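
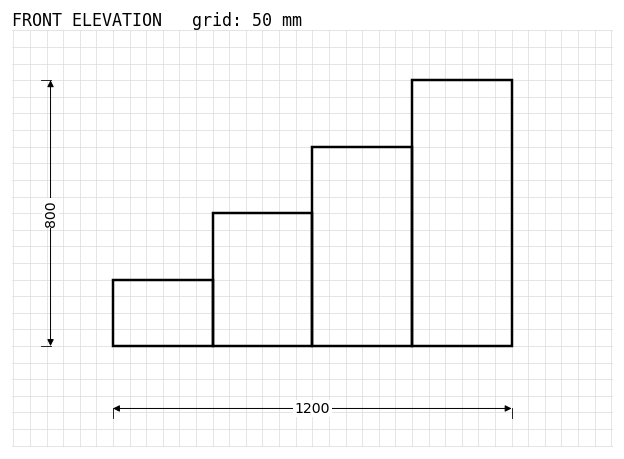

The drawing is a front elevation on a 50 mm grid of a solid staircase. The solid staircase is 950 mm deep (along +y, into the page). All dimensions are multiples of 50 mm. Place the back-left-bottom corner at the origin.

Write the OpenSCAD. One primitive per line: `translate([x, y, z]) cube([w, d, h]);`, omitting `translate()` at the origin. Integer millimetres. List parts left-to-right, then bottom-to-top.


cube([300, 950, 200]);
translate([300, 0, 0]) cube([300, 950, 400]);
translate([600, 0, 0]) cube([300, 950, 600]);
translate([900, 0, 0]) cube([300, 950, 800]);


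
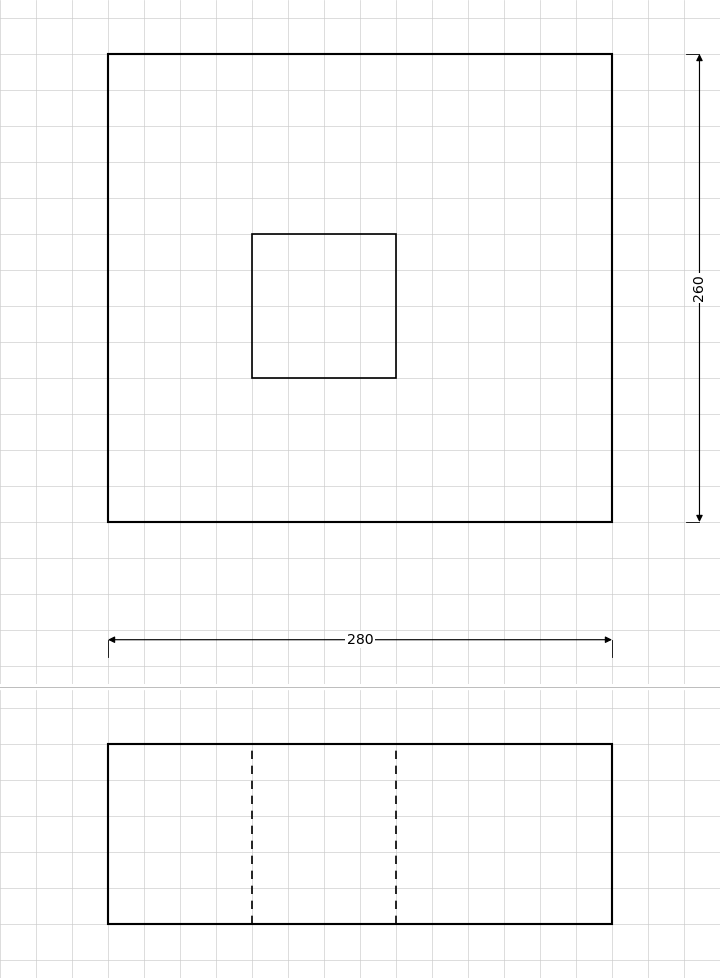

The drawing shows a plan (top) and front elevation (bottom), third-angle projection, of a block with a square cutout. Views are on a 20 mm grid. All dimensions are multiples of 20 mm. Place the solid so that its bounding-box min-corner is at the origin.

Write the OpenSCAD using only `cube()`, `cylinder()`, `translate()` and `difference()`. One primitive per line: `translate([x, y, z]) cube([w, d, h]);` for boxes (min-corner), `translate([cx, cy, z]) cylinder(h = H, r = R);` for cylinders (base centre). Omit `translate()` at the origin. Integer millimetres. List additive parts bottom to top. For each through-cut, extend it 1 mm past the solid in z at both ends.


difference() {
  cube([280, 260, 100]);
  translate([80, 80, -1]) cube([80, 80, 102]);
}


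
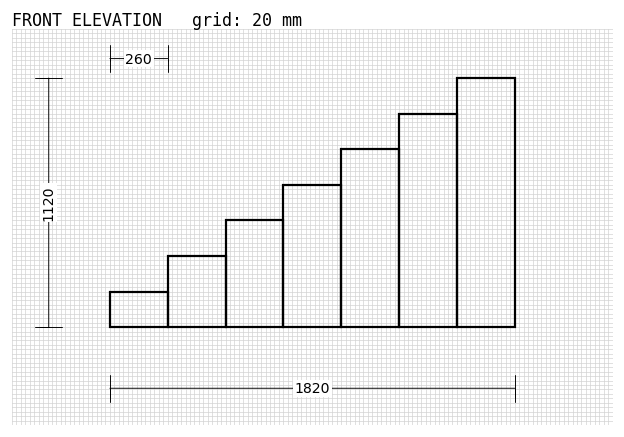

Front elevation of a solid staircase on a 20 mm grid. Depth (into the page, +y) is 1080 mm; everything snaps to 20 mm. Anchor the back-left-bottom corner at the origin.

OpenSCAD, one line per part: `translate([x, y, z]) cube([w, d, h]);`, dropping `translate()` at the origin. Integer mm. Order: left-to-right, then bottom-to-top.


cube([260, 1080, 160]);
translate([260, 0, 0]) cube([260, 1080, 320]);
translate([520, 0, 0]) cube([260, 1080, 480]);
translate([780, 0, 0]) cube([260, 1080, 640]);
translate([1040, 0, 0]) cube([260, 1080, 800]);
translate([1300, 0, 0]) cube([260, 1080, 960]);
translate([1560, 0, 0]) cube([260, 1080, 1120]);


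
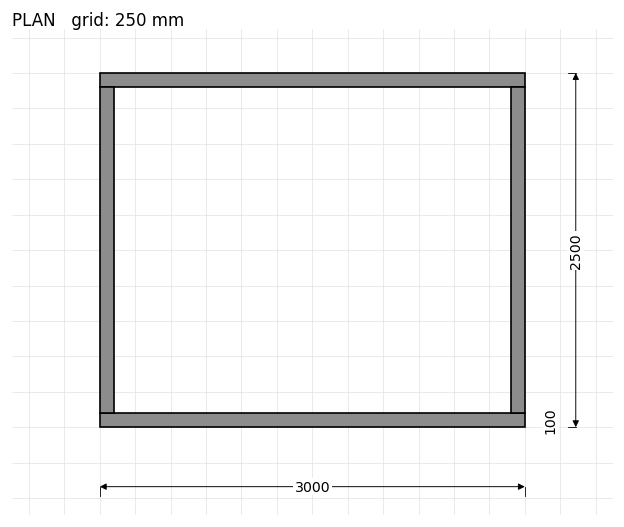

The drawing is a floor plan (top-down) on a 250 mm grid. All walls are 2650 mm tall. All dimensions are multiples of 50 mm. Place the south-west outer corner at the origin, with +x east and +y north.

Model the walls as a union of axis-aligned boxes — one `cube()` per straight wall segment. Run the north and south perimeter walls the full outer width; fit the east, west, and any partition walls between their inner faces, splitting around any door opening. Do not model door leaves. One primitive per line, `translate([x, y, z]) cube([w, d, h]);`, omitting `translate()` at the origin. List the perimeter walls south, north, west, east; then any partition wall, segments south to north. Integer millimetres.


cube([3000, 100, 2650]);
translate([0, 2400, 0]) cube([3000, 100, 2650]);
translate([0, 100, 0]) cube([100, 2300, 2650]);
translate([2900, 100, 0]) cube([100, 2300, 2650]);


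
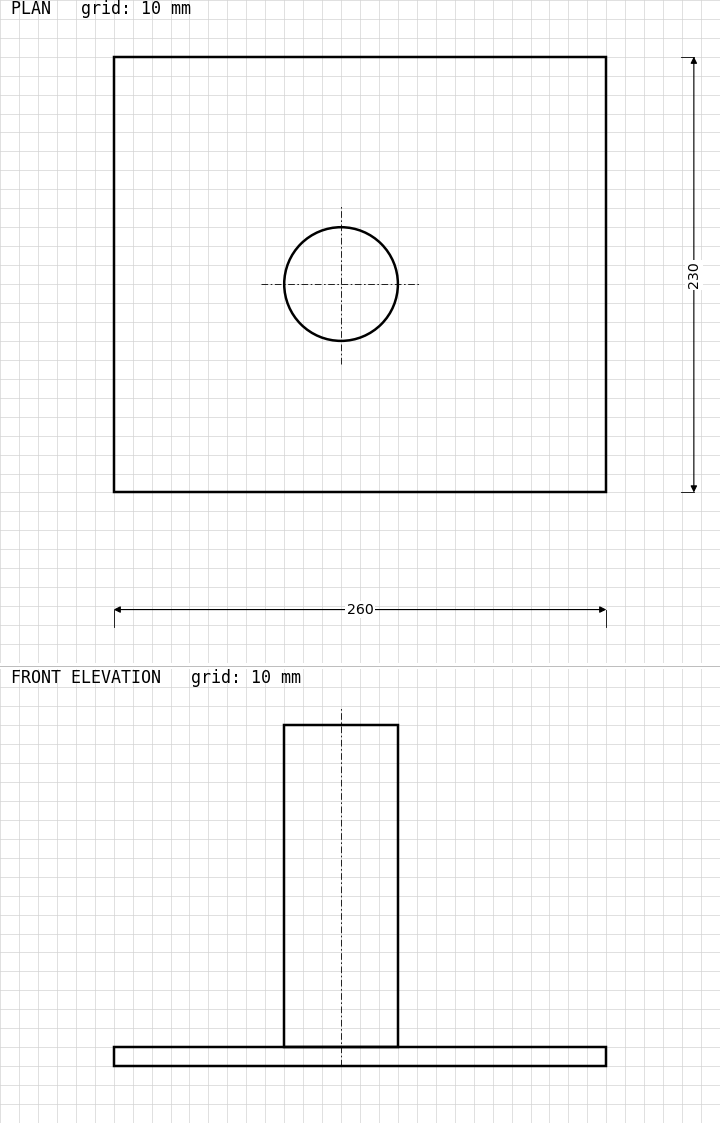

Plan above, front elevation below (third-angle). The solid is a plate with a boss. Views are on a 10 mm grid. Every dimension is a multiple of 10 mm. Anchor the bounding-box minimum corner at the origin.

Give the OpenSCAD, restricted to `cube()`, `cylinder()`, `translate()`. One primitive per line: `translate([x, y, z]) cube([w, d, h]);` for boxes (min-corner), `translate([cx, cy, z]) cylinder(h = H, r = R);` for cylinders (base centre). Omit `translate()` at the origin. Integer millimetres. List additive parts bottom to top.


cube([260, 230, 10]);
translate([120, 110, 10]) cylinder(h = 170, r = 30);


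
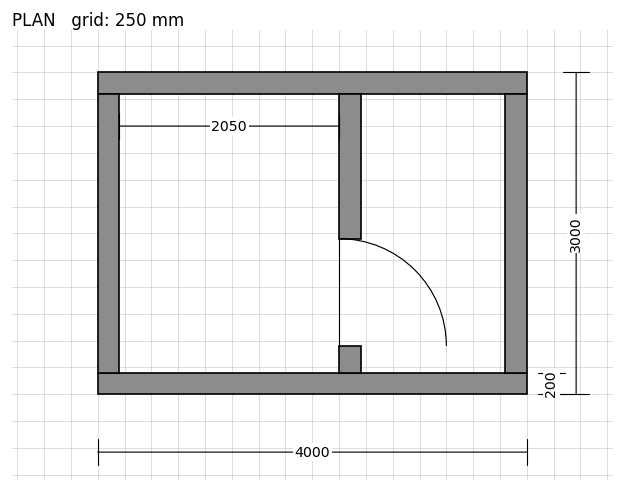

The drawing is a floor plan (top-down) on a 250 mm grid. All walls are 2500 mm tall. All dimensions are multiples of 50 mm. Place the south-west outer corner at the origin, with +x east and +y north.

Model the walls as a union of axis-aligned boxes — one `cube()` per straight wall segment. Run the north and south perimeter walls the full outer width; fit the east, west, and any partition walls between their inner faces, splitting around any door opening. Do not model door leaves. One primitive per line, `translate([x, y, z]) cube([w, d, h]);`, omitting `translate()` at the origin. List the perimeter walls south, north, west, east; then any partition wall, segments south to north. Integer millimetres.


cube([4000, 200, 2500]);
translate([0, 2800, 0]) cube([4000, 200, 2500]);
translate([0, 200, 0]) cube([200, 2600, 2500]);
translate([3800, 200, 0]) cube([200, 2600, 2500]);
translate([2250, 200, 0]) cube([200, 250, 2500]);
translate([2250, 1450, 0]) cube([200, 1350, 2500]);


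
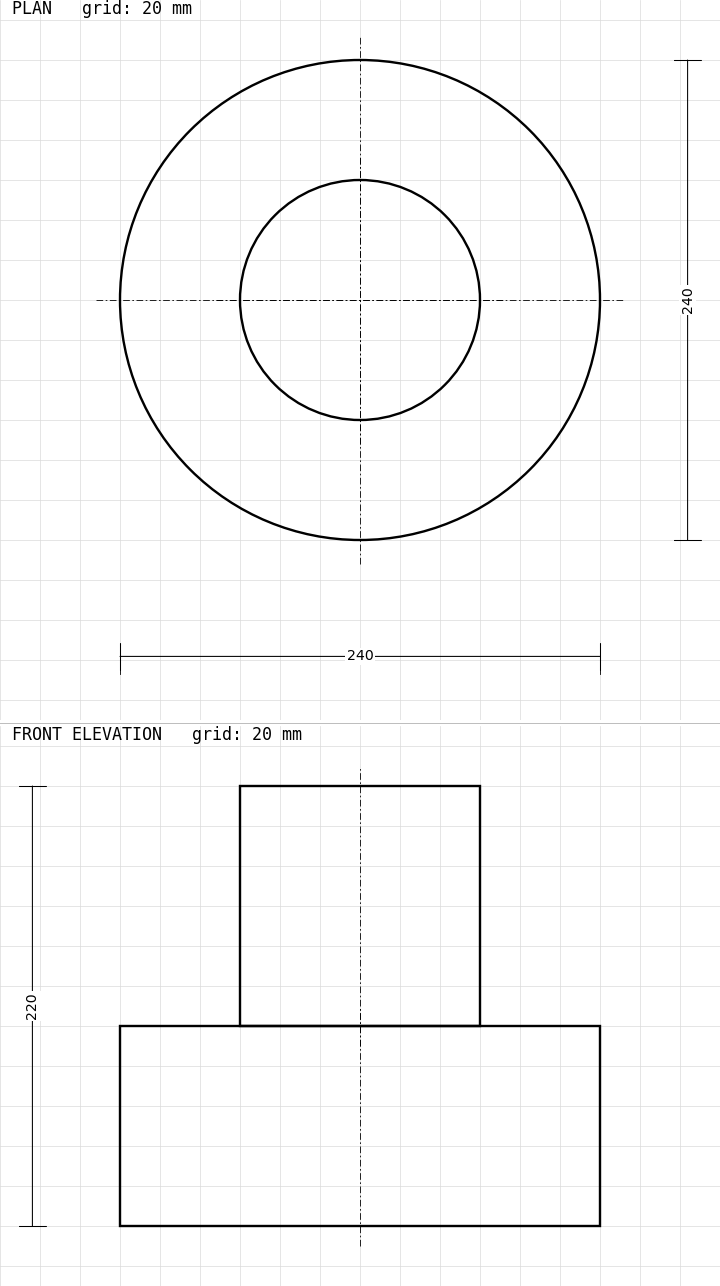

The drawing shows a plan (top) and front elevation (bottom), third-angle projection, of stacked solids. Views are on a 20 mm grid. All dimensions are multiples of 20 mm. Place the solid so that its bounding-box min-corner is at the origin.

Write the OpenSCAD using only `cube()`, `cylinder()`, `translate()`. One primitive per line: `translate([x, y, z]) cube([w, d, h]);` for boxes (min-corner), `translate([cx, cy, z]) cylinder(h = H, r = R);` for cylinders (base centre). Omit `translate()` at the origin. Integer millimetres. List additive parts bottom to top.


translate([120, 120, 0]) cylinder(h = 100, r = 120);
translate([120, 120, 100]) cylinder(h = 120, r = 60);


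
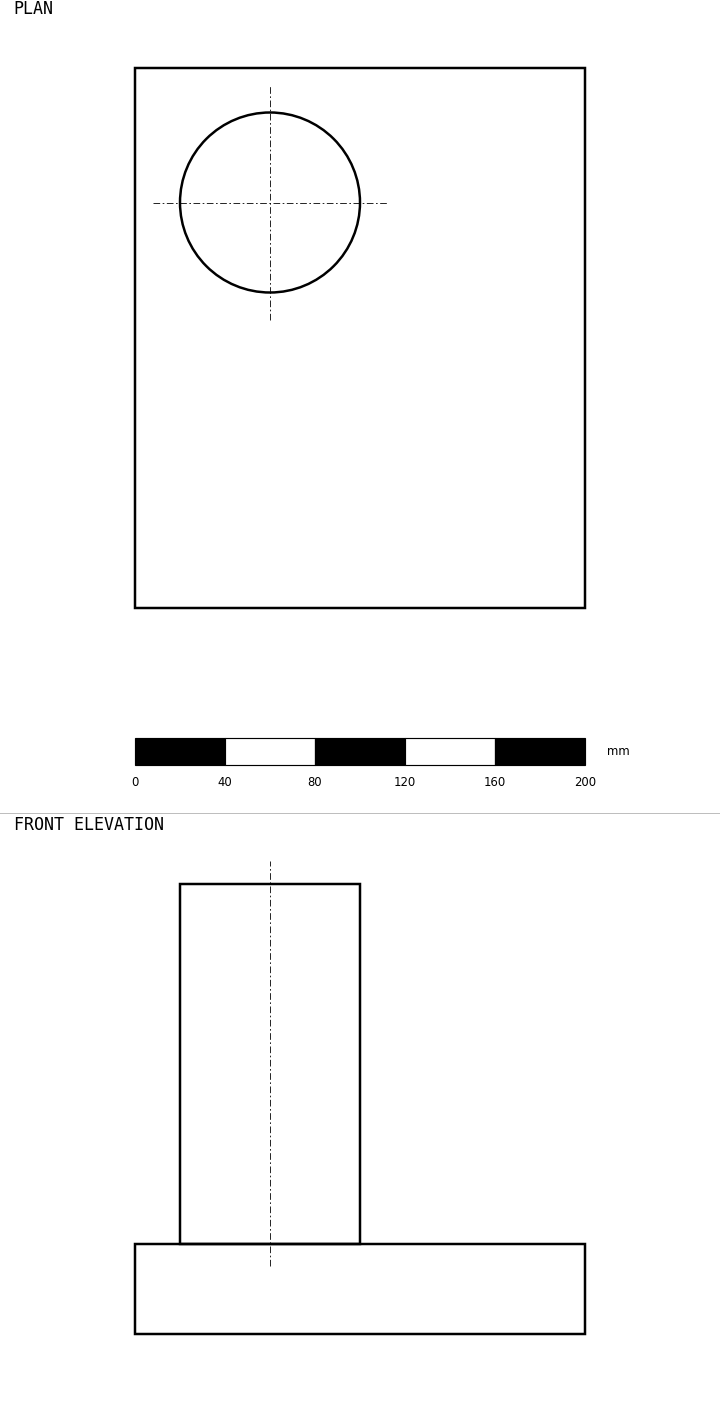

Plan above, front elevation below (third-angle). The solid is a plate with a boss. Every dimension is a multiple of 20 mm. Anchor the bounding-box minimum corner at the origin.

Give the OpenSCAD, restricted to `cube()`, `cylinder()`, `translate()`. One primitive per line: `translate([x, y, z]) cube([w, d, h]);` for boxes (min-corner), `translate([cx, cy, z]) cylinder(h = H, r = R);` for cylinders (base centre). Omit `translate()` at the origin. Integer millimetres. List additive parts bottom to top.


cube([200, 240, 40]);
translate([60, 180, 40]) cylinder(h = 160, r = 40);


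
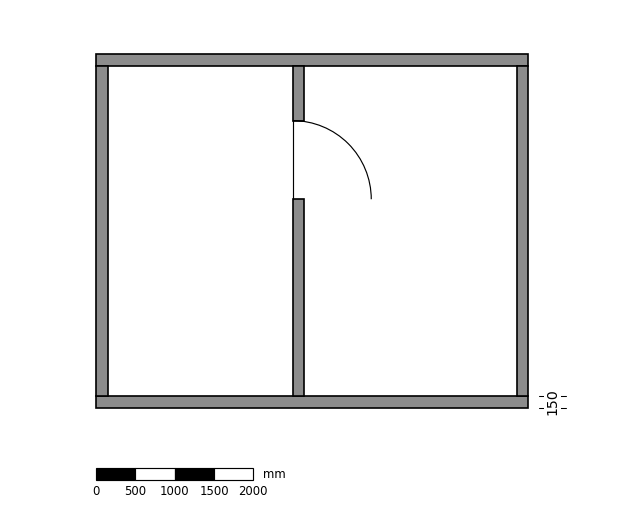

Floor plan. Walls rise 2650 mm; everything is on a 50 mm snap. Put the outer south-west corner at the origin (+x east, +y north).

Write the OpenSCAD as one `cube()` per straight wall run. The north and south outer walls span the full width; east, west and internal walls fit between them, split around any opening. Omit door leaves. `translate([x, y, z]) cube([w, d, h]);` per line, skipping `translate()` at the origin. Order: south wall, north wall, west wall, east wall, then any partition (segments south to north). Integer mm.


cube([5500, 150, 2650]);
translate([0, 4350, 0]) cube([5500, 150, 2650]);
translate([0, 150, 0]) cube([150, 4200, 2650]);
translate([5350, 150, 0]) cube([150, 4200, 2650]);
translate([2500, 150, 0]) cube([150, 2500, 2650]);
translate([2500, 3650, 0]) cube([150, 700, 2650]);


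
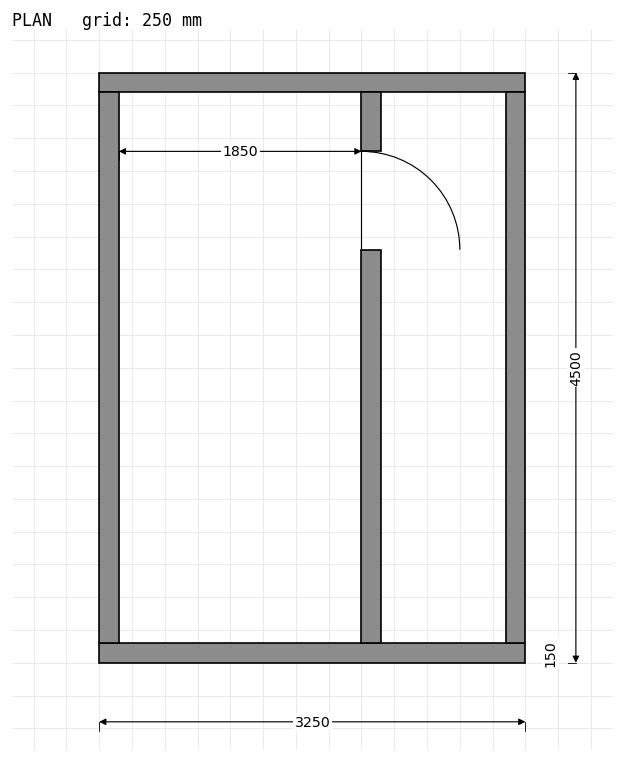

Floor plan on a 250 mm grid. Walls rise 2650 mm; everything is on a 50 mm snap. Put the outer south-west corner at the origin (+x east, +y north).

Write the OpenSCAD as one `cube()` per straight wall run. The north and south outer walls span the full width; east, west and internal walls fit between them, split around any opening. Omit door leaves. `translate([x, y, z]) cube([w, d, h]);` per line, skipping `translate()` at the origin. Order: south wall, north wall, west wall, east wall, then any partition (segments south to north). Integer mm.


cube([3250, 150, 2650]);
translate([0, 4350, 0]) cube([3250, 150, 2650]);
translate([0, 150, 0]) cube([150, 4200, 2650]);
translate([3100, 150, 0]) cube([150, 4200, 2650]);
translate([2000, 150, 0]) cube([150, 3000, 2650]);
translate([2000, 3900, 0]) cube([150, 450, 2650]);


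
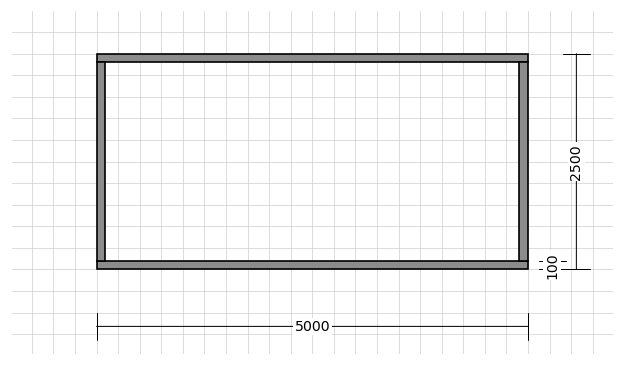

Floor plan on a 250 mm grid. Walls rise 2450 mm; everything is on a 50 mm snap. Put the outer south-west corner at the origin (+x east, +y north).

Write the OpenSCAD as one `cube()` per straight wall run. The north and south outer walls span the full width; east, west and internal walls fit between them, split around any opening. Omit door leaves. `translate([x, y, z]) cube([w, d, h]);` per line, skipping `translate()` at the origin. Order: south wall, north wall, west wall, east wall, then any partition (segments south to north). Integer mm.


cube([5000, 100, 2450]);
translate([0, 2400, 0]) cube([5000, 100, 2450]);
translate([0, 100, 0]) cube([100, 2300, 2450]);
translate([4900, 100, 0]) cube([100, 2300, 2450]);


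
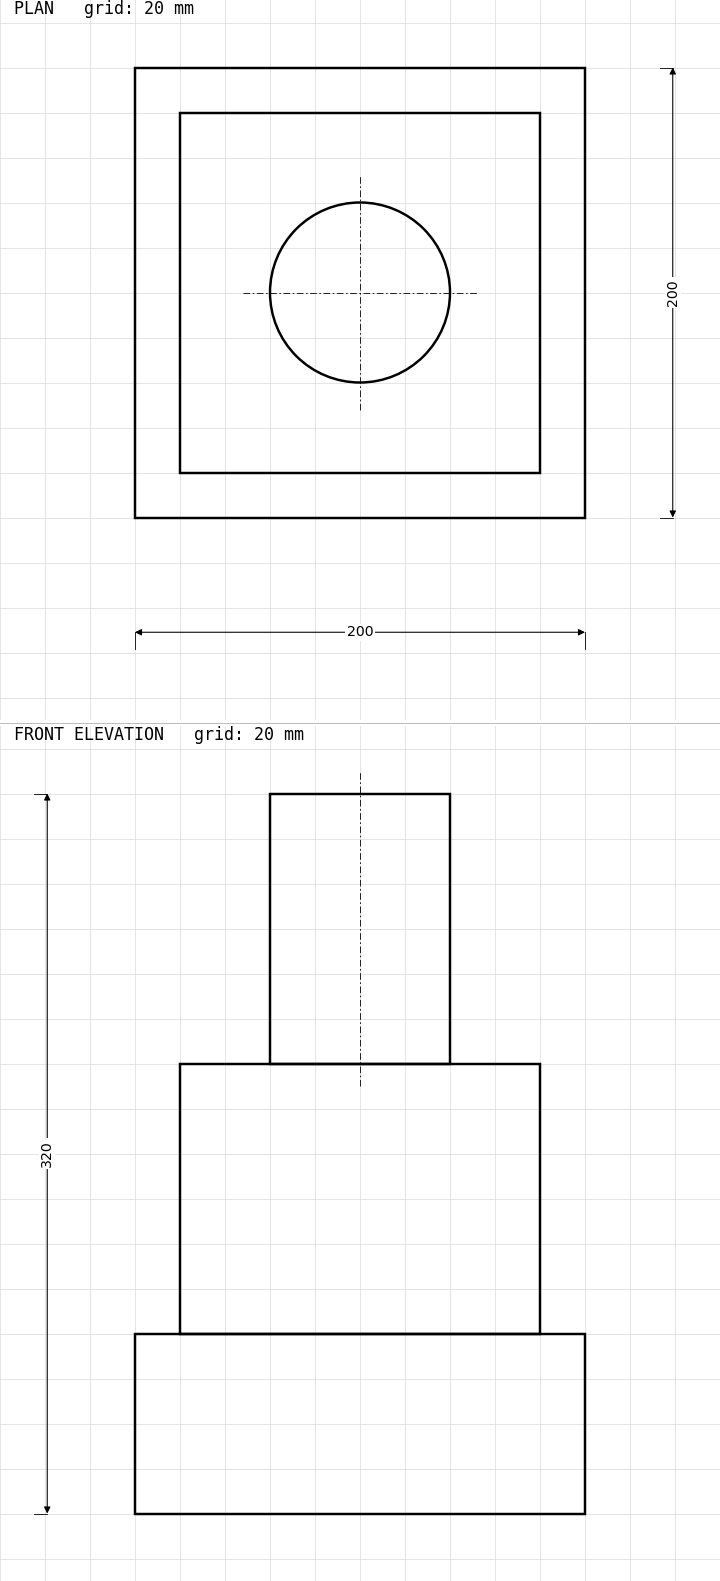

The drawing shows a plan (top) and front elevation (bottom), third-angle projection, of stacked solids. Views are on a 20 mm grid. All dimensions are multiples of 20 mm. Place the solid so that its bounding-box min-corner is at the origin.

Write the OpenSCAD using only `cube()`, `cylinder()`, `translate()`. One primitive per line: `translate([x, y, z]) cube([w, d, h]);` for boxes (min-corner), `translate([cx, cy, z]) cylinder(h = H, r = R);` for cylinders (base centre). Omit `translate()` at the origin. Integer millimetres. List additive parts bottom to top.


cube([200, 200, 80]);
translate([20, 20, 80]) cube([160, 160, 120]);
translate([100, 100, 200]) cylinder(h = 120, r = 40);


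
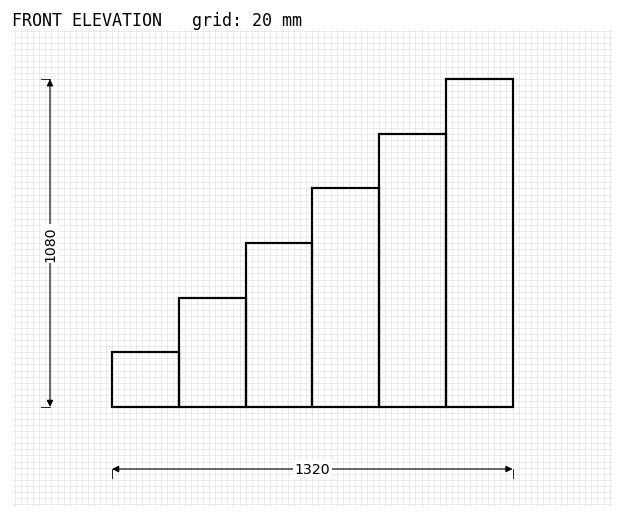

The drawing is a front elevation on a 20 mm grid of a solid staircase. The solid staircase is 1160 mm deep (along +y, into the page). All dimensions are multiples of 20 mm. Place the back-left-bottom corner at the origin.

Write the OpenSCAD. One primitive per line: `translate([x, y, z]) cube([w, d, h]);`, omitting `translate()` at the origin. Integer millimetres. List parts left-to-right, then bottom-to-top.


cube([220, 1160, 180]);
translate([220, 0, 0]) cube([220, 1160, 360]);
translate([440, 0, 0]) cube([220, 1160, 540]);
translate([660, 0, 0]) cube([220, 1160, 720]);
translate([880, 0, 0]) cube([220, 1160, 900]);
translate([1100, 0, 0]) cube([220, 1160, 1080]);


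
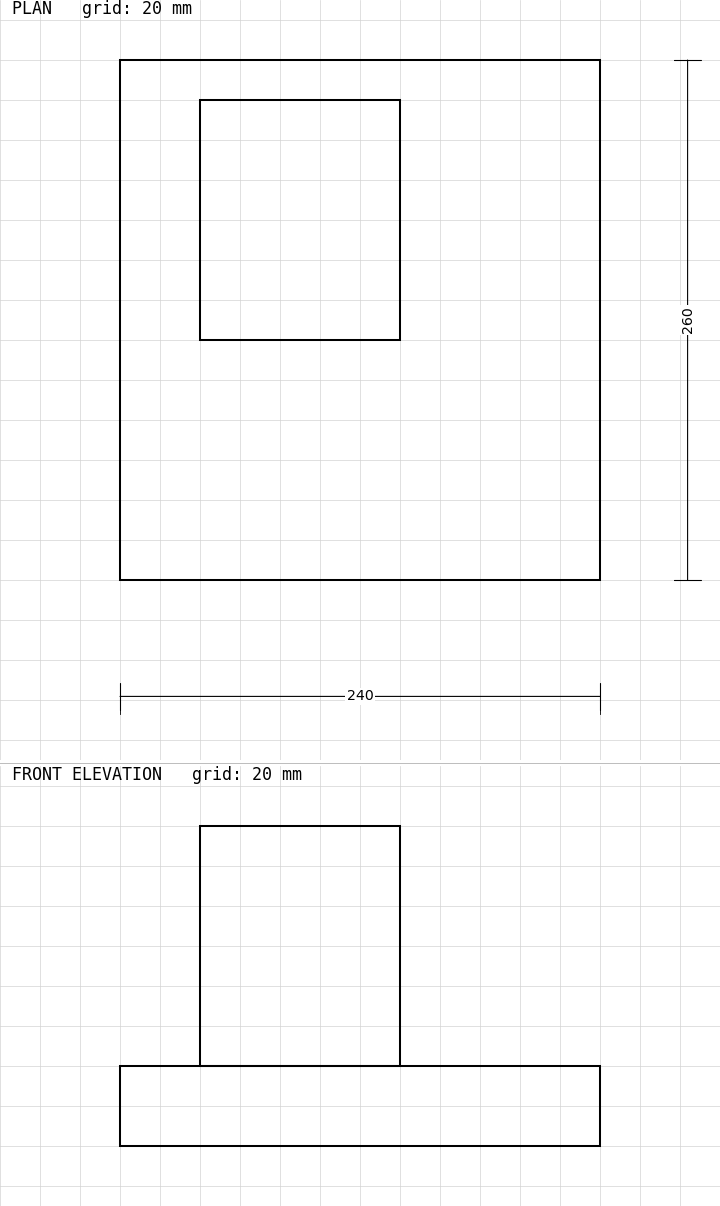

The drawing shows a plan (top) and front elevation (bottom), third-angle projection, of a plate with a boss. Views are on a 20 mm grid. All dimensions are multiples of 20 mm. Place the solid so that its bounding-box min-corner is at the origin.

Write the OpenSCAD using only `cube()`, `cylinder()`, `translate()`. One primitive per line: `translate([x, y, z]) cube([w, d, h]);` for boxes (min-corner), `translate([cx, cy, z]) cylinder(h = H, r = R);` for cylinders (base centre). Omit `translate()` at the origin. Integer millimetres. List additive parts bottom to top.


cube([240, 260, 40]);
translate([40, 120, 40]) cube([100, 120, 120]);


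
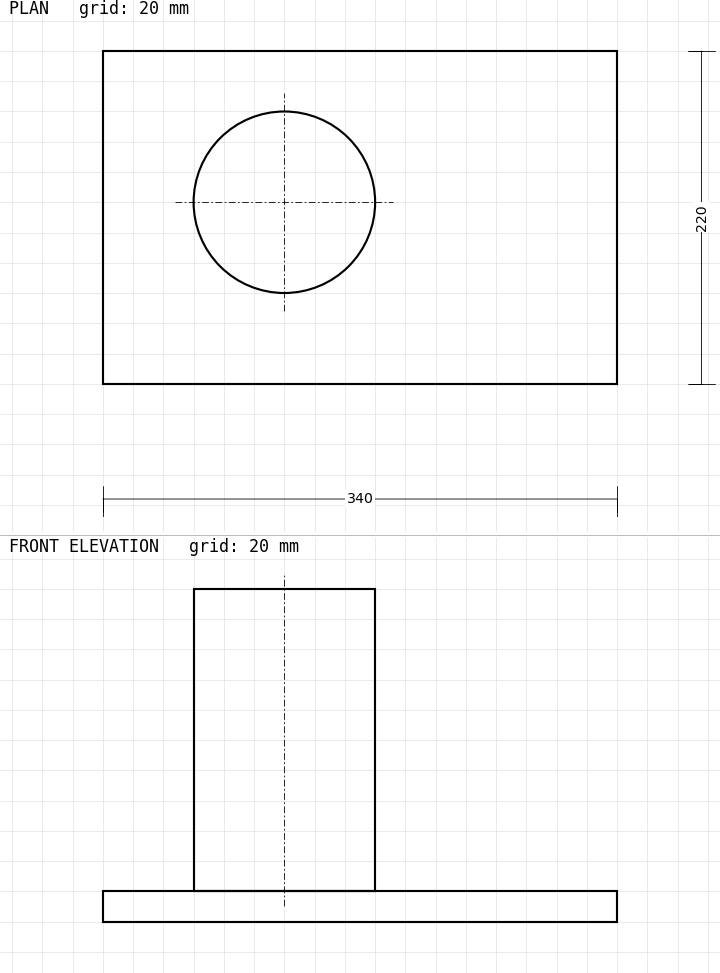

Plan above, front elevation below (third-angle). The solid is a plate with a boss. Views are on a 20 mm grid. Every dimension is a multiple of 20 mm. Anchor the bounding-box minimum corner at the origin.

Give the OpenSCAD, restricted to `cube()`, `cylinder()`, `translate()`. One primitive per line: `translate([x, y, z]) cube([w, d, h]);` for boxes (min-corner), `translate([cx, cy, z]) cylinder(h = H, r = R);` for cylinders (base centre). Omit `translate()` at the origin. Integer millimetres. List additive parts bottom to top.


cube([340, 220, 20]);
translate([120, 120, 20]) cylinder(h = 200, r = 60);


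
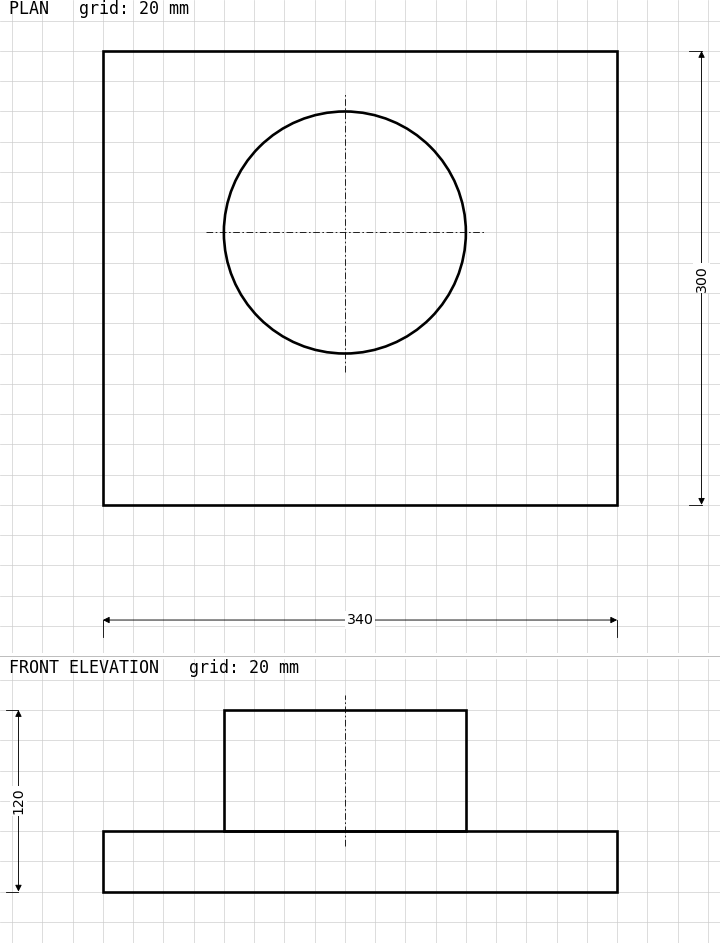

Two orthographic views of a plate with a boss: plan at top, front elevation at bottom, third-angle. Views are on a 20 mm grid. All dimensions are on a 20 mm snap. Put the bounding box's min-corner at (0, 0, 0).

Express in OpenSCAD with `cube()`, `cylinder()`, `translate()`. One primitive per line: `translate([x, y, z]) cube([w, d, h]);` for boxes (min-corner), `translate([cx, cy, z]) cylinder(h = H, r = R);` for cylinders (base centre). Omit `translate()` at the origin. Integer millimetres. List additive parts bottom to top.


cube([340, 300, 40]);
translate([160, 180, 40]) cylinder(h = 80, r = 80);


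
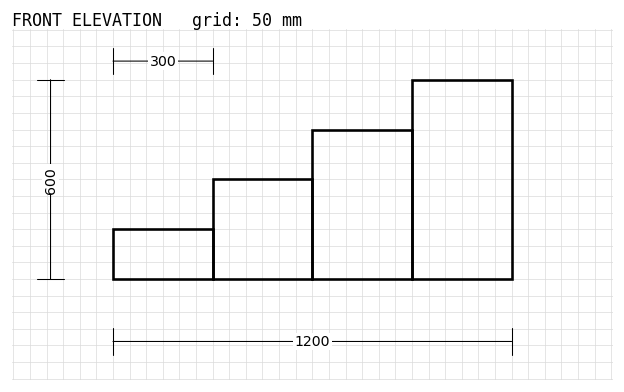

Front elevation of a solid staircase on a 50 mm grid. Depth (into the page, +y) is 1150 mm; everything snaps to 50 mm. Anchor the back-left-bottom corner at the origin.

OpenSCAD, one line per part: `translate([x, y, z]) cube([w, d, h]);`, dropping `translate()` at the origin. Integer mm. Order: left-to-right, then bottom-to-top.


cube([300, 1150, 150]);
translate([300, 0, 0]) cube([300, 1150, 300]);
translate([600, 0, 0]) cube([300, 1150, 450]);
translate([900, 0, 0]) cube([300, 1150, 600]);


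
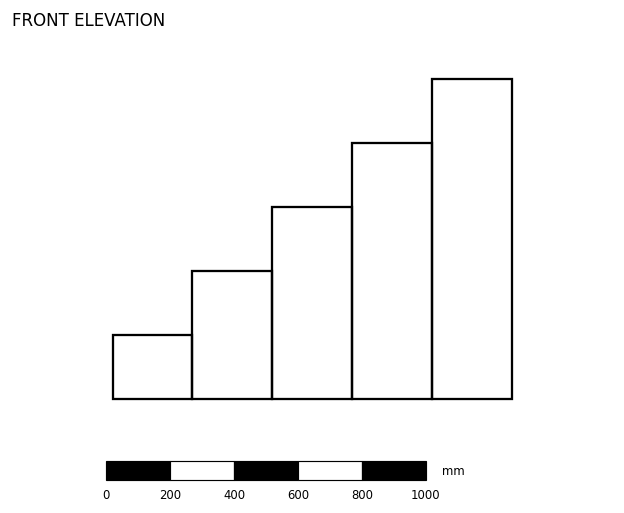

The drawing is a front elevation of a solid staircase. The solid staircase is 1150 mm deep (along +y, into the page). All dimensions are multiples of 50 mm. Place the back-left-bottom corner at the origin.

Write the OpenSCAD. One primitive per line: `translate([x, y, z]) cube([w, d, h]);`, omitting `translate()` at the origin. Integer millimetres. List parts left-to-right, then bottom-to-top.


cube([250, 1150, 200]);
translate([250, 0, 0]) cube([250, 1150, 400]);
translate([500, 0, 0]) cube([250, 1150, 600]);
translate([750, 0, 0]) cube([250, 1150, 800]);
translate([1000, 0, 0]) cube([250, 1150, 1000]);


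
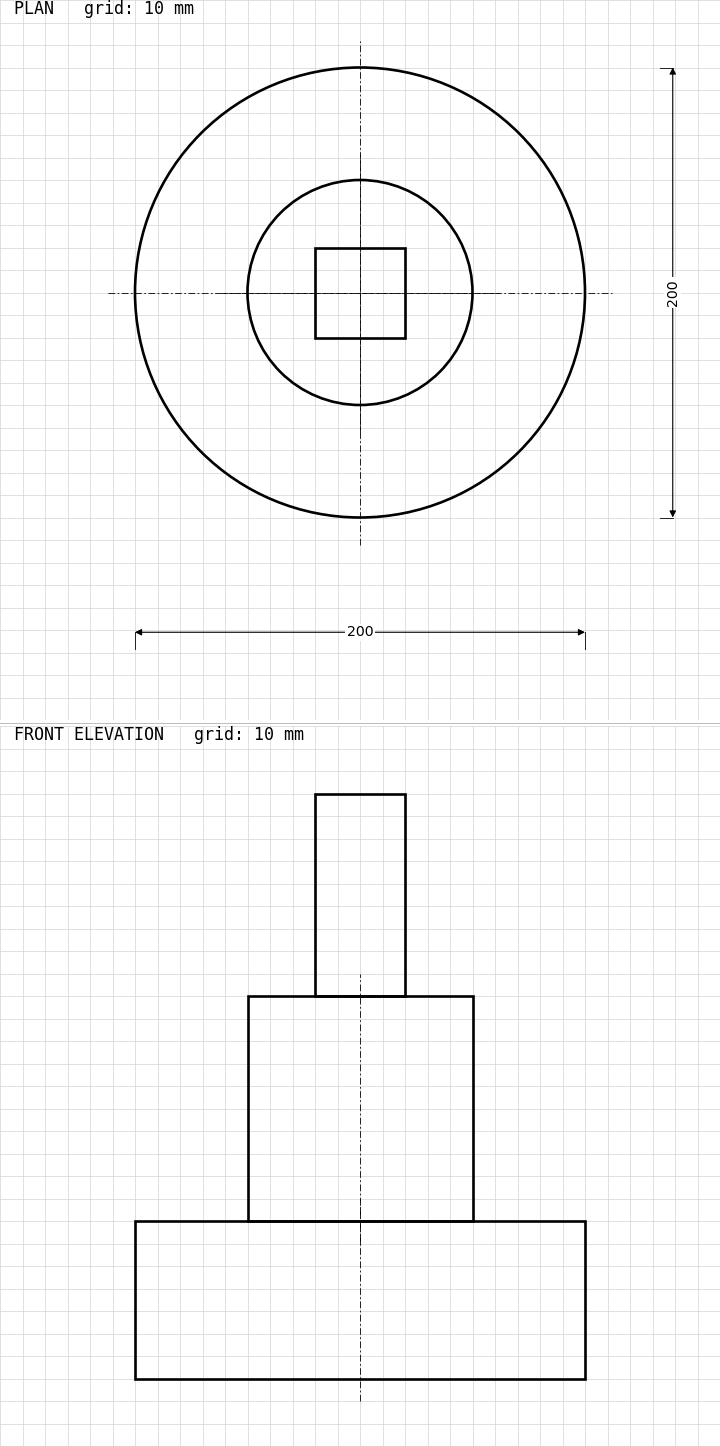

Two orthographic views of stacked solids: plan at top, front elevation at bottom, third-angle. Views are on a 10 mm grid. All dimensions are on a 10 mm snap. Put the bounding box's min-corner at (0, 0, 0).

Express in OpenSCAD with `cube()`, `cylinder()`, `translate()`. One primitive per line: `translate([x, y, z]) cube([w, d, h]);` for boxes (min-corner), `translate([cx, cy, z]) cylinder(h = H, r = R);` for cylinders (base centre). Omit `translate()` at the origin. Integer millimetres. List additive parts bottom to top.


translate([100, 100, 0]) cylinder(h = 70, r = 100);
translate([100, 100, 70]) cylinder(h = 100, r = 50);
translate([80, 80, 170]) cube([40, 40, 90]);


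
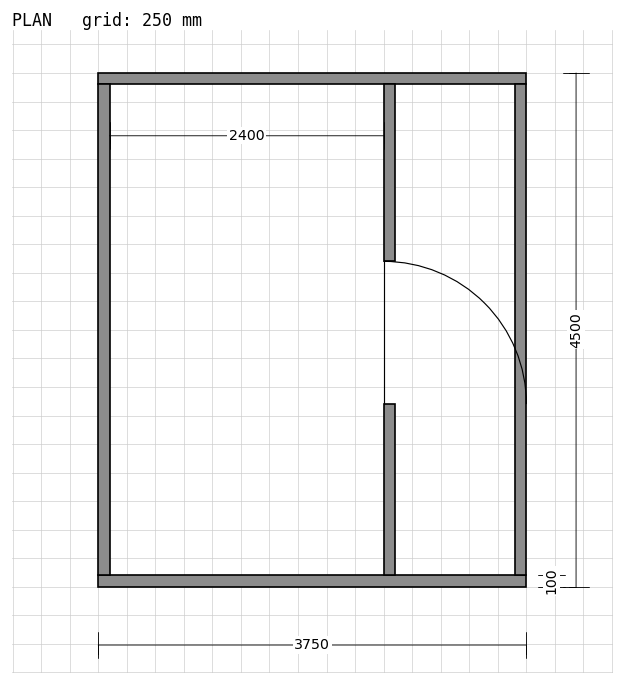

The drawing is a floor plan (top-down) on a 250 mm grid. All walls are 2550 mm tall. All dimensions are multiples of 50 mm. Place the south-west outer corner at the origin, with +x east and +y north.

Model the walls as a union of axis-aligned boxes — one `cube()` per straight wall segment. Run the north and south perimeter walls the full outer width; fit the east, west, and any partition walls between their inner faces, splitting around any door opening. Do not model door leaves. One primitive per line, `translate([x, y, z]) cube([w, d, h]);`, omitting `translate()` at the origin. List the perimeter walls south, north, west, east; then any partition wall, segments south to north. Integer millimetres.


cube([3750, 100, 2550]);
translate([0, 4400, 0]) cube([3750, 100, 2550]);
translate([0, 100, 0]) cube([100, 4300, 2550]);
translate([3650, 100, 0]) cube([100, 4300, 2550]);
translate([2500, 100, 0]) cube([100, 1500, 2550]);
translate([2500, 2850, 0]) cube([100, 1550, 2550]);


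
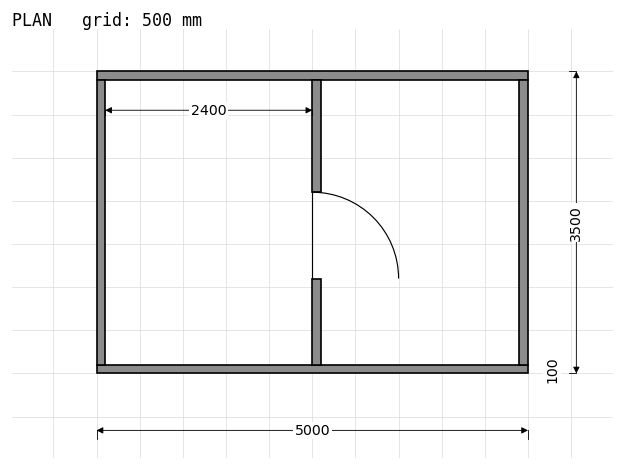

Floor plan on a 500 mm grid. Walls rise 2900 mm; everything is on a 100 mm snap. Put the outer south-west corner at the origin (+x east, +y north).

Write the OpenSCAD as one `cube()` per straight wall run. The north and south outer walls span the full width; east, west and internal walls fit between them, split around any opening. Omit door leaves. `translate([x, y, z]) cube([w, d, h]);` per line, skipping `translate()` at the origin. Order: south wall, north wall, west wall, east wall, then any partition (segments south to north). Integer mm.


cube([5000, 100, 2900]);
translate([0, 3400, 0]) cube([5000, 100, 2900]);
translate([0, 100, 0]) cube([100, 3300, 2900]);
translate([4900, 100, 0]) cube([100, 3300, 2900]);
translate([2500, 100, 0]) cube([100, 1000, 2900]);
translate([2500, 2100, 0]) cube([100, 1300, 2900]);


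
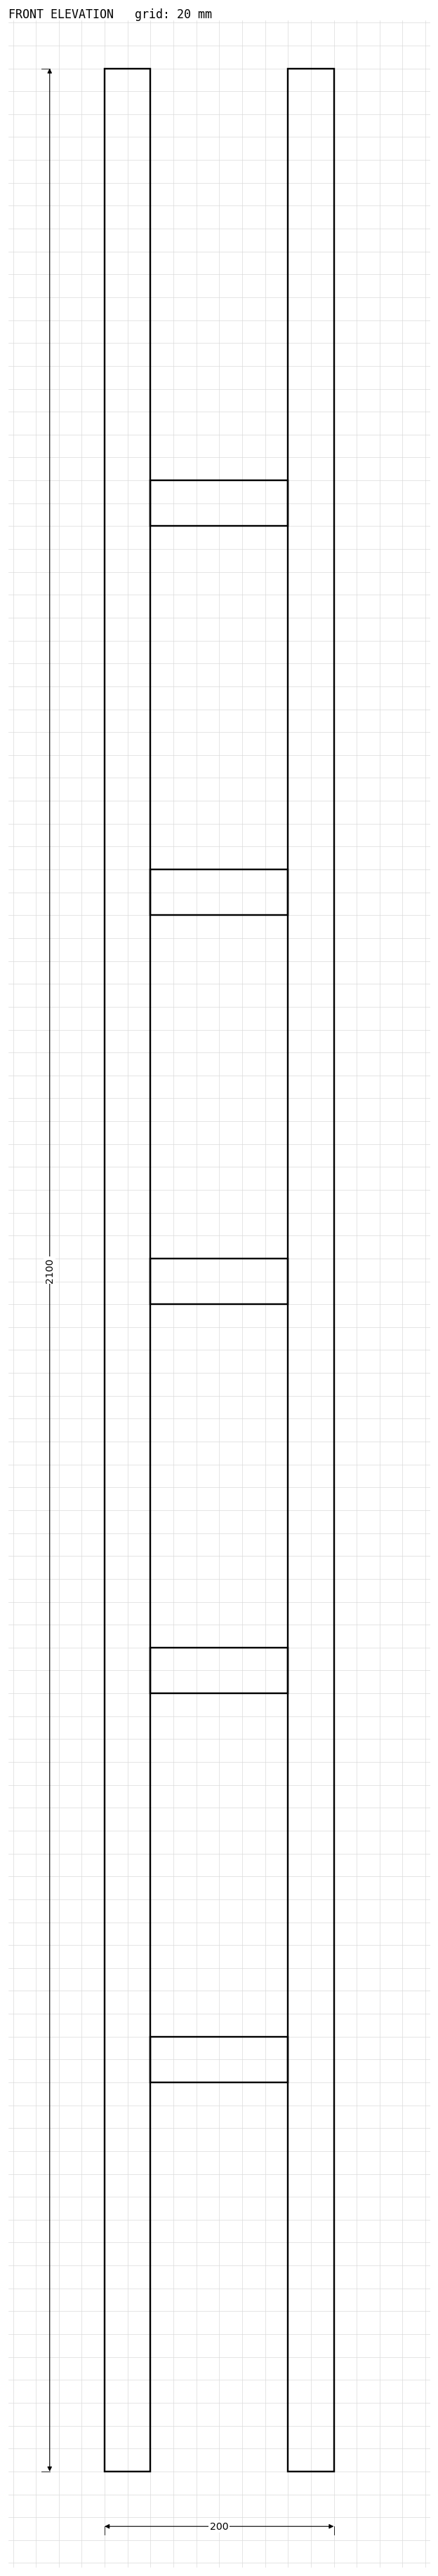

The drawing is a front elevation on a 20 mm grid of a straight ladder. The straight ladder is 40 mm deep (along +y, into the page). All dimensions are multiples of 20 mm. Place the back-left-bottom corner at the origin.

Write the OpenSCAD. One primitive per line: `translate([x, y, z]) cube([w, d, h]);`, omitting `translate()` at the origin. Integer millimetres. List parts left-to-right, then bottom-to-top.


cube([40, 40, 2100]);
translate([40, 0, 340]) cube([120, 40, 40]);
translate([40, 0, 680]) cube([120, 40, 40]);
translate([40, 0, 1020]) cube([120, 40, 40]);
translate([40, 0, 1360]) cube([120, 40, 40]);
translate([40, 0, 1700]) cube([120, 40, 40]);
translate([160, 0, 0]) cube([40, 40, 2100]);


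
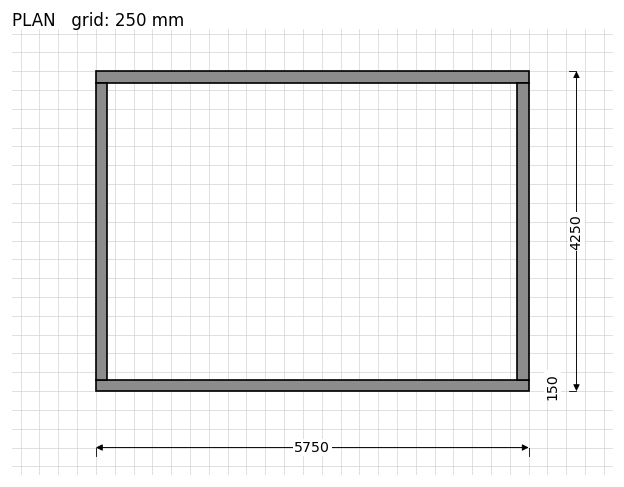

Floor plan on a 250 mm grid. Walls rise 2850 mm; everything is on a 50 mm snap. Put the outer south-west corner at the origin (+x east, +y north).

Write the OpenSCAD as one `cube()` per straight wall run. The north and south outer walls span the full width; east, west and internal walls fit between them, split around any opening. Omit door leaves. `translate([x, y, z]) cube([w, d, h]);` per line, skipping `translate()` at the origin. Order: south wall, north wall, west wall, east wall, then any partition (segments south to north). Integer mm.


cube([5750, 150, 2850]);
translate([0, 4100, 0]) cube([5750, 150, 2850]);
translate([0, 150, 0]) cube([150, 3950, 2850]);
translate([5600, 150, 0]) cube([150, 3950, 2850]);


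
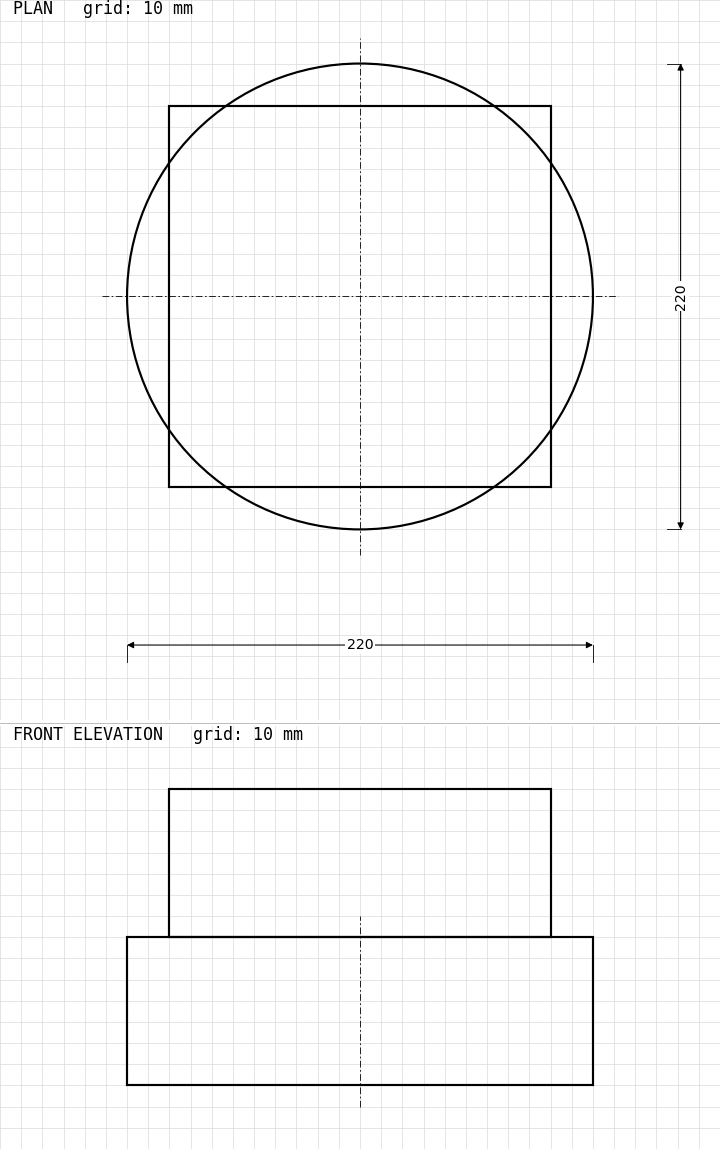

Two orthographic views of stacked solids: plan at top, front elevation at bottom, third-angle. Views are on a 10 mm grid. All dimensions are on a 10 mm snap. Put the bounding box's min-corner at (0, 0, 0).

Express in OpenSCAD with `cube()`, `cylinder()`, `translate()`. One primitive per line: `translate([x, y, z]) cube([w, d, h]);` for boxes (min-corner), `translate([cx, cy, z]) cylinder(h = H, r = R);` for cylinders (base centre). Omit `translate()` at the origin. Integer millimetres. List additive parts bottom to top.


translate([110, 110, 0]) cylinder(h = 70, r = 110);
translate([20, 20, 70]) cube([180, 180, 70]);


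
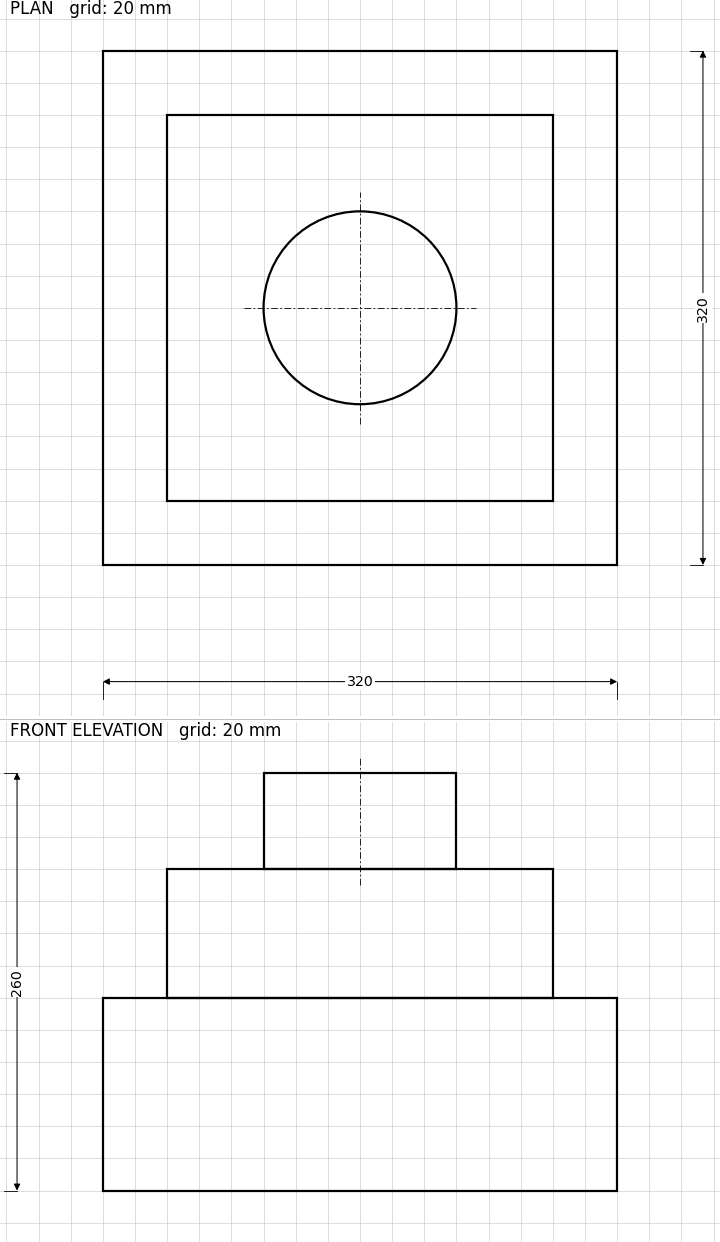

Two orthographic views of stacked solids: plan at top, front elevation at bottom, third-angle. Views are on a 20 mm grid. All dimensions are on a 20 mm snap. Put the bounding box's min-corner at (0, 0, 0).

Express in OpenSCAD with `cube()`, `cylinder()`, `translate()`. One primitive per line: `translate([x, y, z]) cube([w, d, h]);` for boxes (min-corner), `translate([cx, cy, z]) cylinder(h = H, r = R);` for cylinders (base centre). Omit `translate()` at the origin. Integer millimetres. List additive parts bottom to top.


cube([320, 320, 120]);
translate([40, 40, 120]) cube([240, 240, 80]);
translate([160, 160, 200]) cylinder(h = 60, r = 60);


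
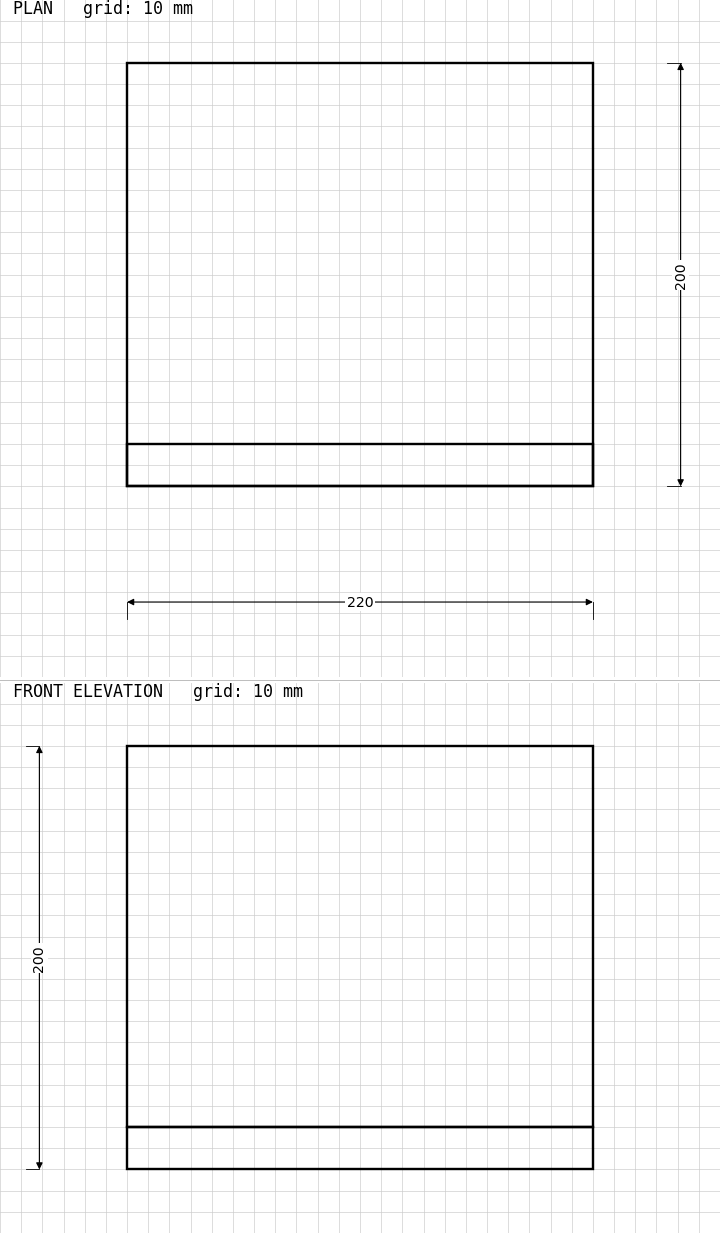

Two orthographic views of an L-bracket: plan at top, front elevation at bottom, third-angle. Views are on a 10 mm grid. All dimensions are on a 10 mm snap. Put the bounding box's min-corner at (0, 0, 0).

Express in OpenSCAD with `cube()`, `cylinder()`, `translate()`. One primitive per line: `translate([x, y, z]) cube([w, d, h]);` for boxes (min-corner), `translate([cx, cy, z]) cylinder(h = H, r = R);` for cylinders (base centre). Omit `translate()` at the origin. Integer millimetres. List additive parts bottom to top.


cube([220, 200, 20]);
translate([0, 0, 20]) cube([220, 20, 180]);


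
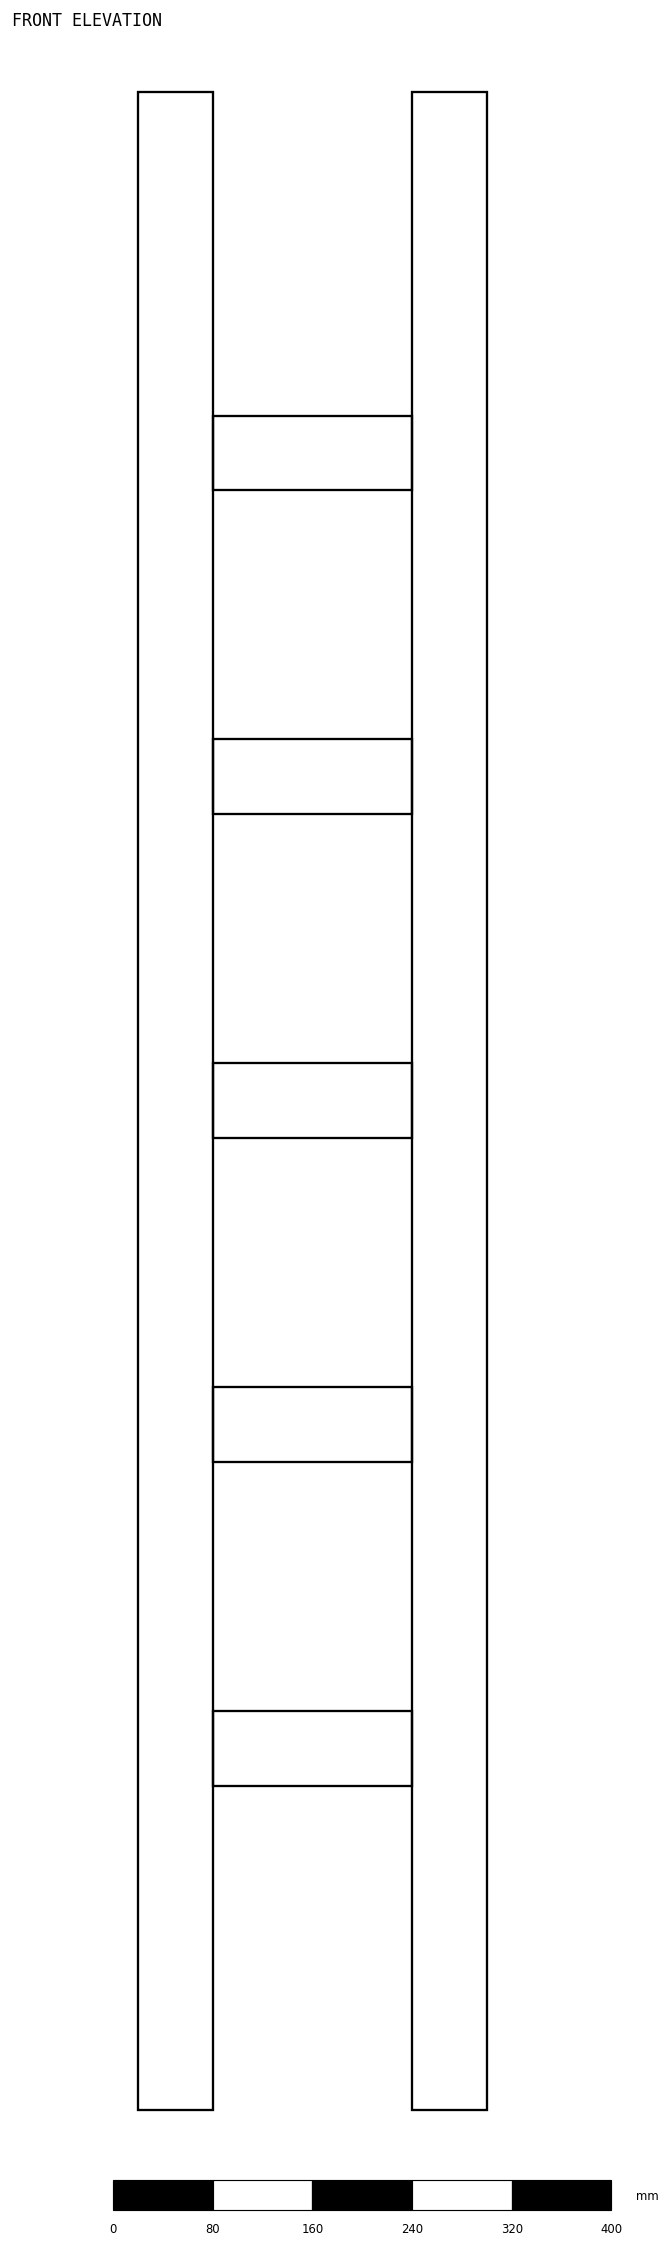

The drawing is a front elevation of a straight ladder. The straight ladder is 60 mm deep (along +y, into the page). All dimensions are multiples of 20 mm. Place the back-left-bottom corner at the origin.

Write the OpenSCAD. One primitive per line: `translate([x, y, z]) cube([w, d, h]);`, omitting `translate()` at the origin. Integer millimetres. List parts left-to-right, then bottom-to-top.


cube([60, 60, 1620]);
translate([60, 0, 260]) cube([160, 60, 60]);
translate([60, 0, 520]) cube([160, 60, 60]);
translate([60, 0, 780]) cube([160, 60, 60]);
translate([60, 0, 1040]) cube([160, 60, 60]);
translate([60, 0, 1300]) cube([160, 60, 60]);
translate([220, 0, 0]) cube([60, 60, 1620]);


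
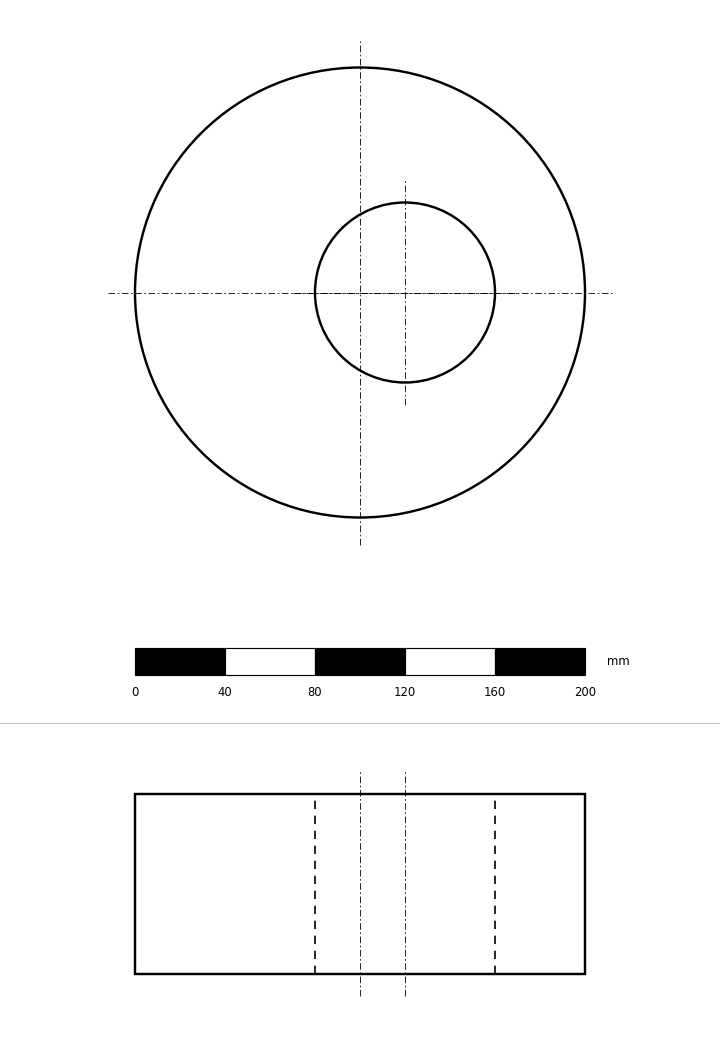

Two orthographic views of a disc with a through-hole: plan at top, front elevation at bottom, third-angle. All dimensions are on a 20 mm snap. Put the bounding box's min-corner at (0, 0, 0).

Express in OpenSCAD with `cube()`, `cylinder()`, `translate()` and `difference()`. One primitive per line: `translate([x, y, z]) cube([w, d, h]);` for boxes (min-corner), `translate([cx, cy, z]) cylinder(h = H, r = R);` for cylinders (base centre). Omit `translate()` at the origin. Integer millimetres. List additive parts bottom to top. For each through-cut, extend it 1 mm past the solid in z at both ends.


difference() {
  translate([100, 100, 0]) cylinder(h = 80, r = 100);
  translate([120, 100, -1]) cylinder(h = 82, r = 40);
}


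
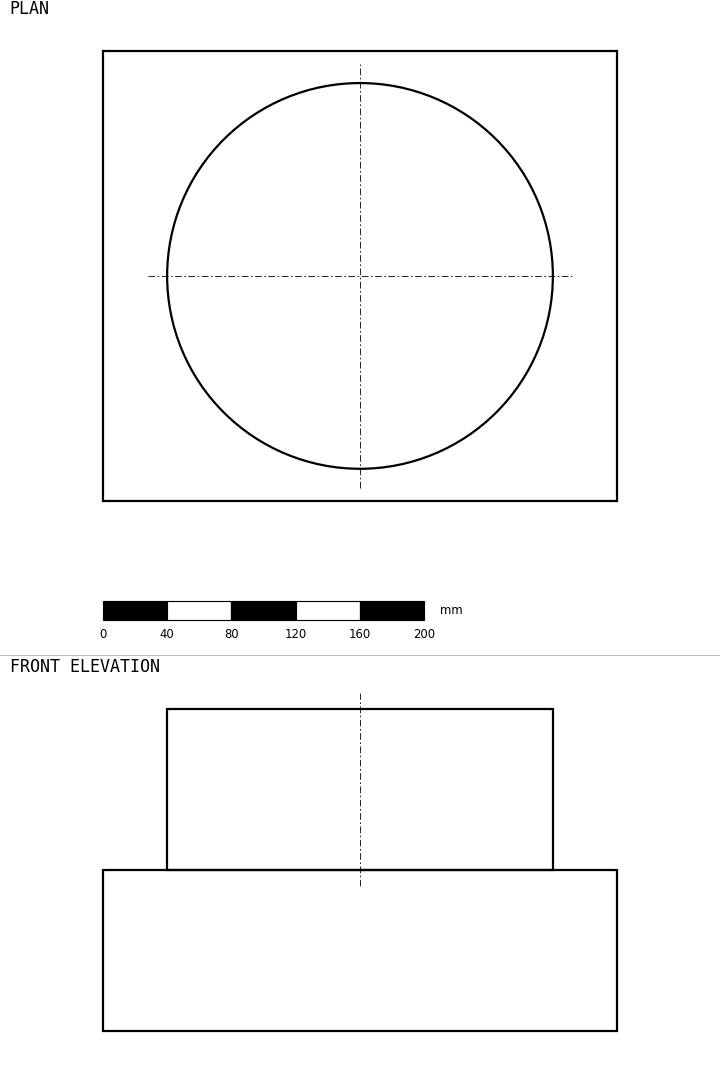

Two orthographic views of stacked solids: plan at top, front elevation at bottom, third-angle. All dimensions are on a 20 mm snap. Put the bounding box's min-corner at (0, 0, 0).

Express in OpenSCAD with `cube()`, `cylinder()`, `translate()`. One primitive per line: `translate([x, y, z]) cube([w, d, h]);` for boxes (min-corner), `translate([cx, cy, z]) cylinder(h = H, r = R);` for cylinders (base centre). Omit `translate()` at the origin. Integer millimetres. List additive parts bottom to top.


cube([320, 280, 100]);
translate([160, 140, 100]) cylinder(h = 100, r = 120);


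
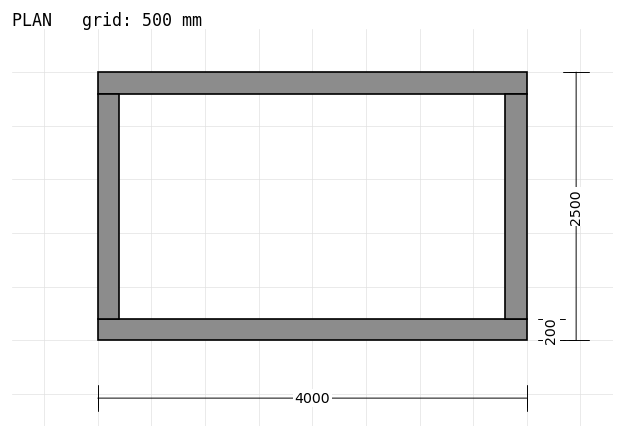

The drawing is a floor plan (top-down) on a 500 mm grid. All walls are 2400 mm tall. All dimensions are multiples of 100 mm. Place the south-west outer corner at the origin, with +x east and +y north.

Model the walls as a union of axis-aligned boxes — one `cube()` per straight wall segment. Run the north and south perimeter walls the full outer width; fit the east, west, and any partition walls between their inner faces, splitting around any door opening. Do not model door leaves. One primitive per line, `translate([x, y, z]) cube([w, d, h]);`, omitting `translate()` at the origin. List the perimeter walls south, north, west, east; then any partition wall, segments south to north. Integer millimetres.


cube([4000, 200, 2400]);
translate([0, 2300, 0]) cube([4000, 200, 2400]);
translate([0, 200, 0]) cube([200, 2100, 2400]);
translate([3800, 200, 0]) cube([200, 2100, 2400]);


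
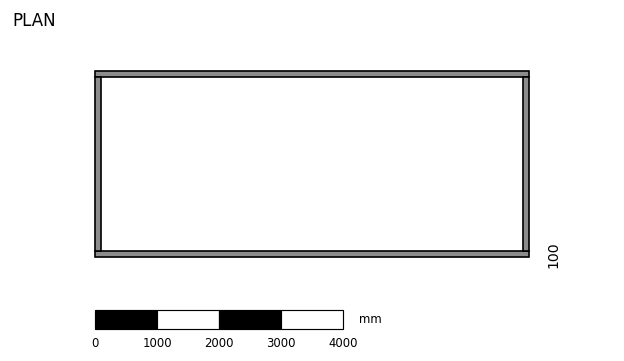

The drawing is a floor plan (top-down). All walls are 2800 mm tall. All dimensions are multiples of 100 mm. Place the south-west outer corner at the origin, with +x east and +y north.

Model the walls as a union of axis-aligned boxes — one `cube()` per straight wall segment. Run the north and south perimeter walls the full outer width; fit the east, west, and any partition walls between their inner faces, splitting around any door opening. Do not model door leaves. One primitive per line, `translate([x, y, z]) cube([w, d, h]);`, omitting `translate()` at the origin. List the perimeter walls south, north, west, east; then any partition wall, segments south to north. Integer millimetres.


cube([7000, 100, 2800]);
translate([0, 2900, 0]) cube([7000, 100, 2800]);
translate([0, 100, 0]) cube([100, 2800, 2800]);
translate([6900, 100, 0]) cube([100, 2800, 2800]);


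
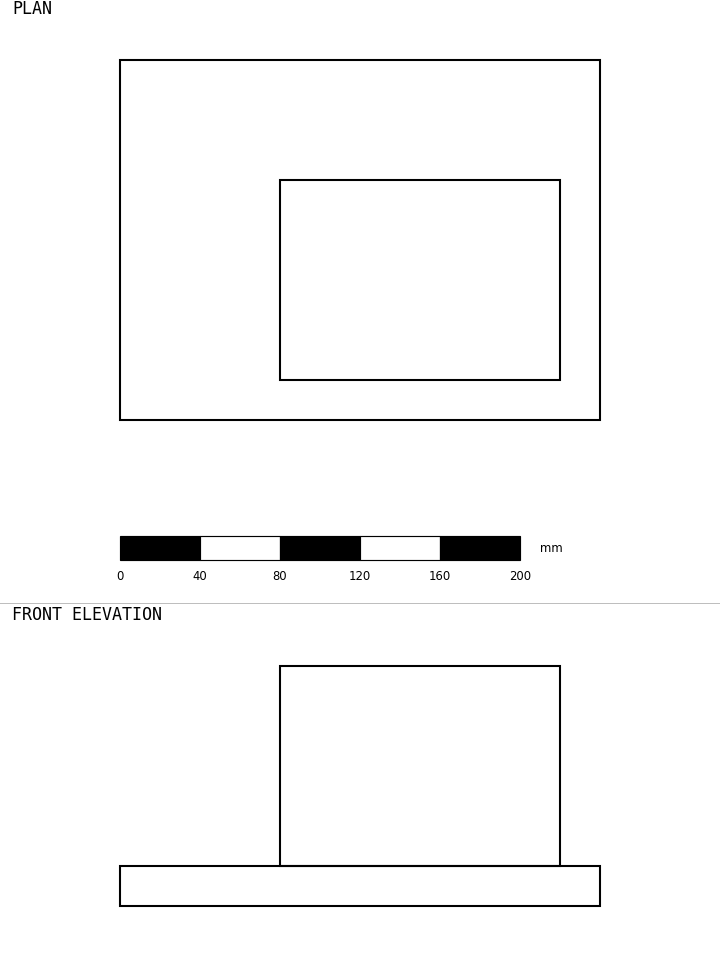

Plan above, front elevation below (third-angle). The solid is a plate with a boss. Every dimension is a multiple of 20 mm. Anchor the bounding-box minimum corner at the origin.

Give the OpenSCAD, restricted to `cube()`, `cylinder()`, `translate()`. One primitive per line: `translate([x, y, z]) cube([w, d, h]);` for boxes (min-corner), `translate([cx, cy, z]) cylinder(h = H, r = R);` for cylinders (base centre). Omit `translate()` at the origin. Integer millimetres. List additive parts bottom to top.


cube([240, 180, 20]);
translate([80, 20, 20]) cube([140, 100, 100]);


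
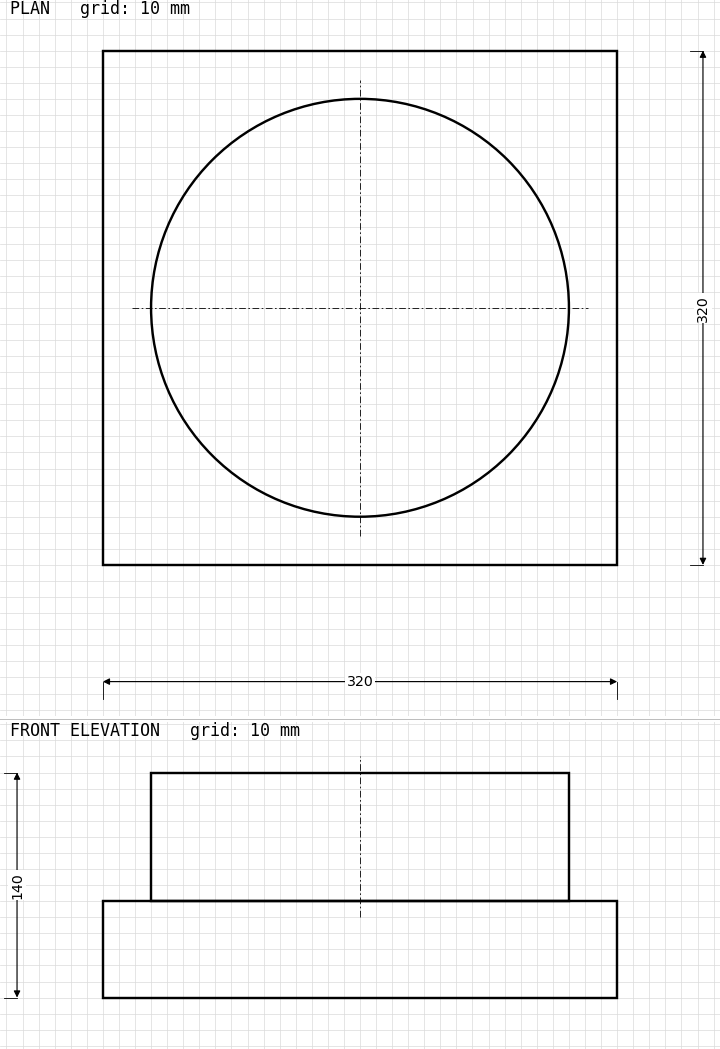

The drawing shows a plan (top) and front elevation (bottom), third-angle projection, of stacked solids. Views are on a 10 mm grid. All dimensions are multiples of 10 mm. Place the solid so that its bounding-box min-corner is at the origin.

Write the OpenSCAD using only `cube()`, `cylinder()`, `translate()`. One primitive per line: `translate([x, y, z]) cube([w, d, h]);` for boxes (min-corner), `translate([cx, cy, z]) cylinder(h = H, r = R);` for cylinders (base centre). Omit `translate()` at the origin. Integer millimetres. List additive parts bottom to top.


cube([320, 320, 60]);
translate([160, 160, 60]) cylinder(h = 80, r = 130);


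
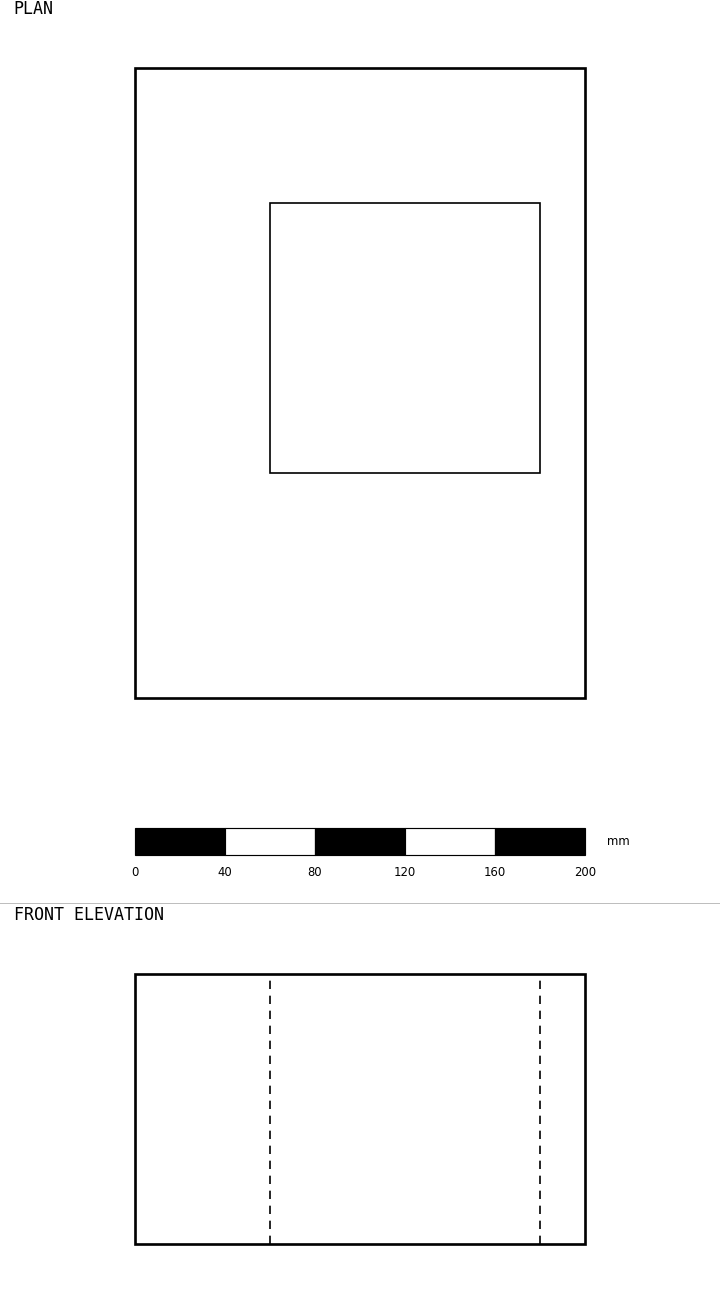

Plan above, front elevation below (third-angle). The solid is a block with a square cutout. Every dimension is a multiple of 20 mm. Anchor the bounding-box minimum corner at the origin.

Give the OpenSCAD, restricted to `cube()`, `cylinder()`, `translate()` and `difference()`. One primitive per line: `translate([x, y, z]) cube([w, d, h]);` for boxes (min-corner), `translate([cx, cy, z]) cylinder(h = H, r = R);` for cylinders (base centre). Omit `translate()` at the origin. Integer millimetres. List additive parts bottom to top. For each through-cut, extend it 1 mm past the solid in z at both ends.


difference() {
  cube([200, 280, 120]);
  translate([60, 100, -1]) cube([120, 120, 122]);
}


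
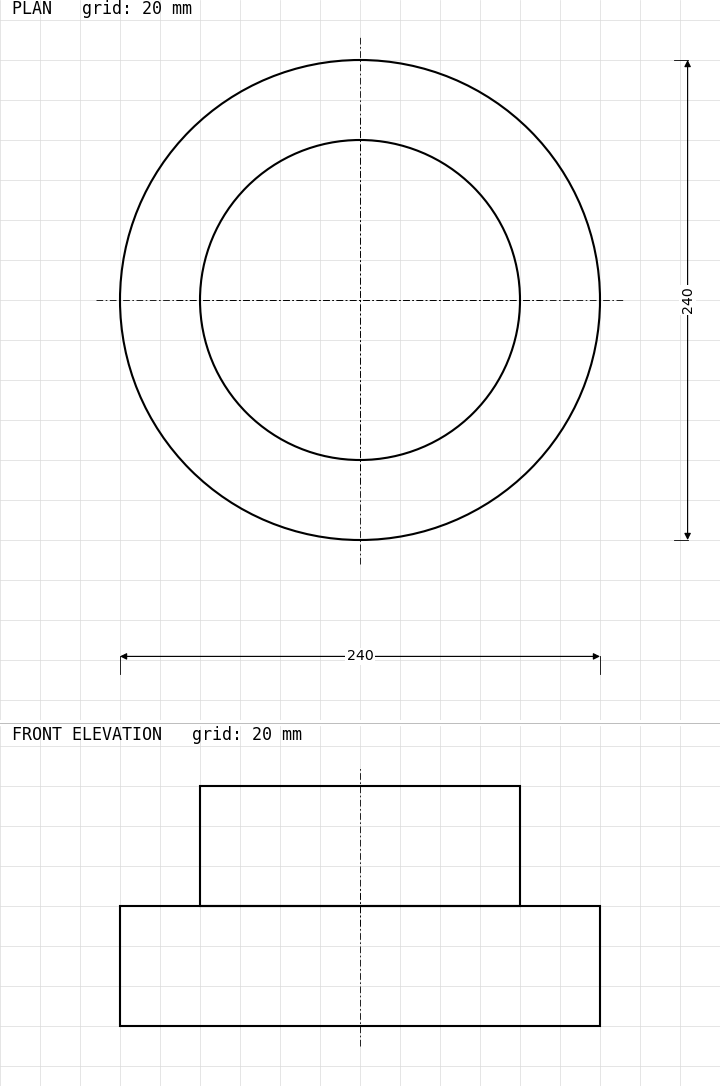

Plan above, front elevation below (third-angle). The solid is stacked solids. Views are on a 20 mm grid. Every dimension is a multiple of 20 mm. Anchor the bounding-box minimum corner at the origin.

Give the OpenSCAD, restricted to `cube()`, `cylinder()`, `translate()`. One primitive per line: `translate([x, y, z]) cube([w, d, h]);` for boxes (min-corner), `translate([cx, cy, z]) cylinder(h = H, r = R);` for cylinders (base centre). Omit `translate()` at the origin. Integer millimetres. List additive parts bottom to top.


translate([120, 120, 0]) cylinder(h = 60, r = 120);
translate([120, 120, 60]) cylinder(h = 60, r = 80);
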